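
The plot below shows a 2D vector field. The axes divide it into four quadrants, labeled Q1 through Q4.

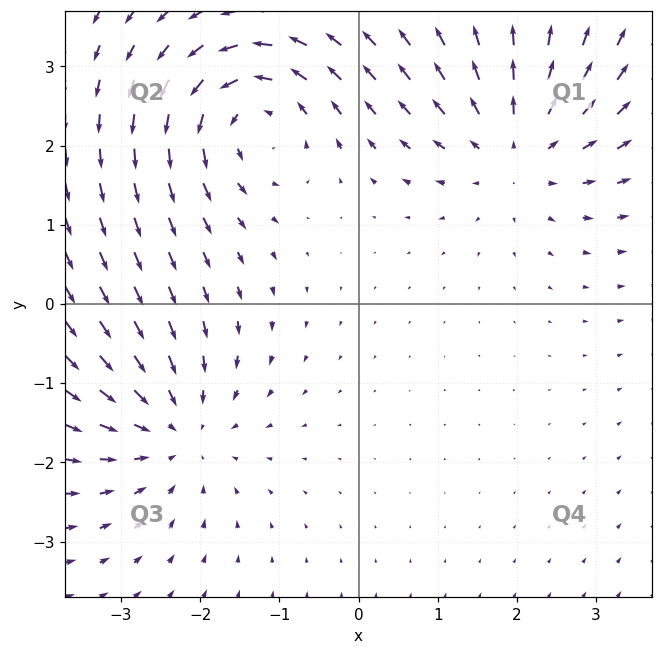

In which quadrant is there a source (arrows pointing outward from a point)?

The source sits at approximately (2.0, 2.0), which lies in quadrant Q1. The divergence there is about +4, positive as expected for a source.

Q1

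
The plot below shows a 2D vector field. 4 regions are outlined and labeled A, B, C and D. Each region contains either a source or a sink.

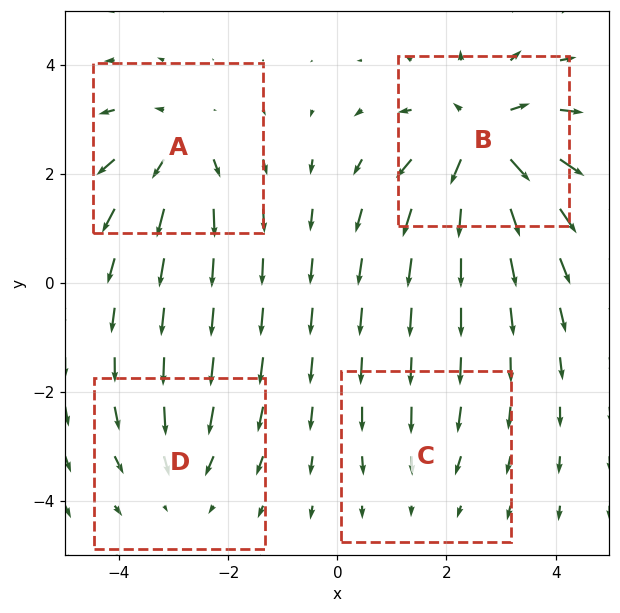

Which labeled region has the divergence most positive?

B

Divergence at each region's feature centre — A: about +5, B: about +7, C: about -2, D: about -3. Region B is most positive.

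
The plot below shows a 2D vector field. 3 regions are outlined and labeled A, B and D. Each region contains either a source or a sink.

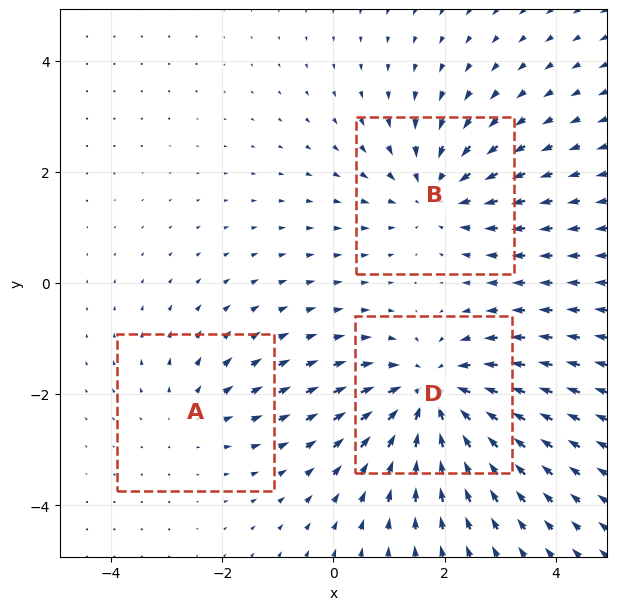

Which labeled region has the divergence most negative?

D

Divergence at each region's feature centre — A: about +2, B: about -3, D: about -4. Region D is most negative.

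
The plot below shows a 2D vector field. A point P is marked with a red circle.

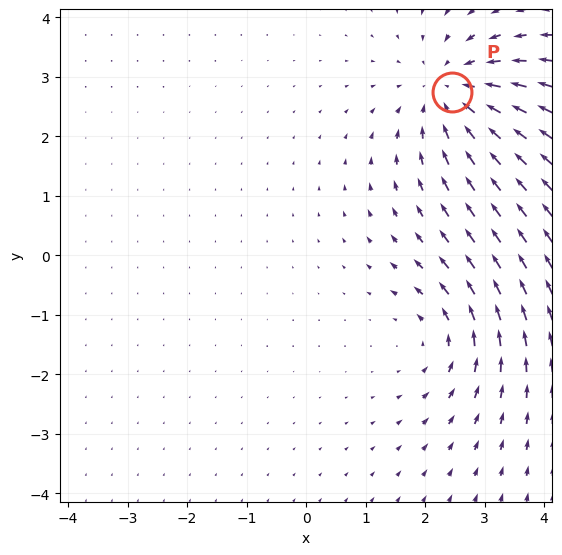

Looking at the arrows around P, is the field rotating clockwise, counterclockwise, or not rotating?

not rotating

Near P at (2.5, 2.7) the arrows show no circulation. The curl there is ≈0.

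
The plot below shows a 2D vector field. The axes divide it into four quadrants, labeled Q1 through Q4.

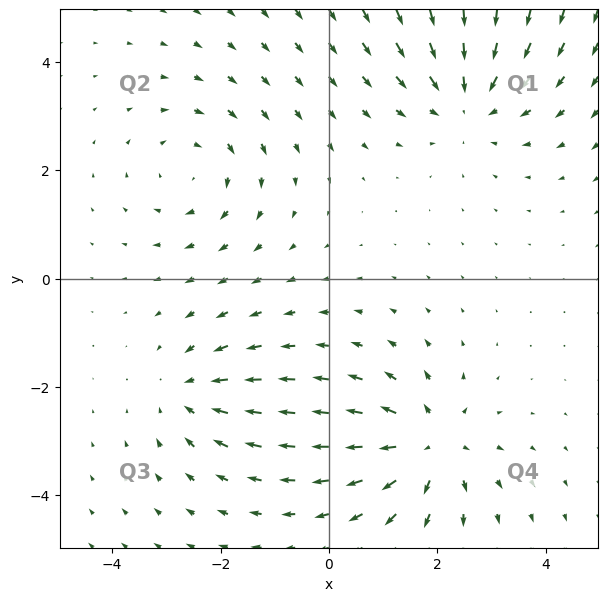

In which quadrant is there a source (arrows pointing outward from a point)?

The source sits at approximately (1.9, -3.1), which lies in quadrant Q4. The divergence there is about +5, positive as expected for a source.

Q4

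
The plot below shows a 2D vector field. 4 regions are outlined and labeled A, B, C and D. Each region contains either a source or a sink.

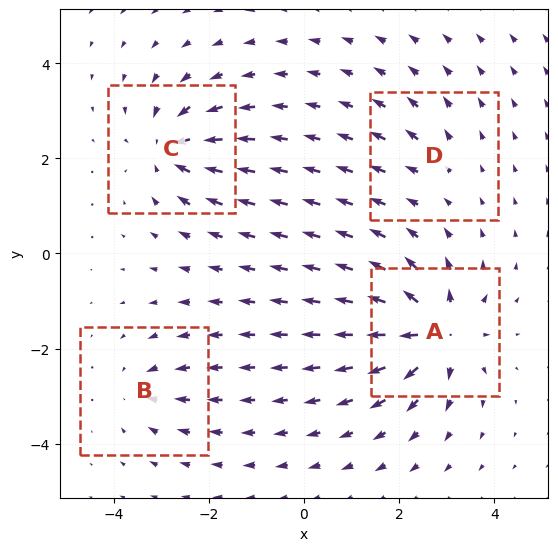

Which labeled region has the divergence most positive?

Divergence at each region's feature centre — A: about +8, B: about -4, C: about -6, D: about +2. Region A is most positive.

A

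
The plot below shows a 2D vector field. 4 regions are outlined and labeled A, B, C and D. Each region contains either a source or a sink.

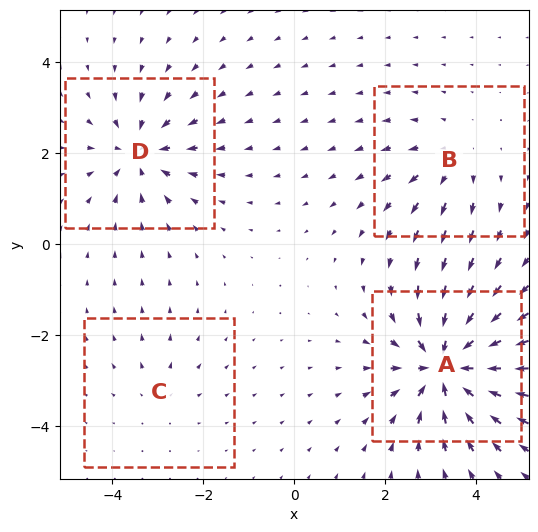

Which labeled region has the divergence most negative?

Divergence at each region's feature centre — A: about -8, B: about +3, C: about +2, D: about -5. Region A is most negative.

A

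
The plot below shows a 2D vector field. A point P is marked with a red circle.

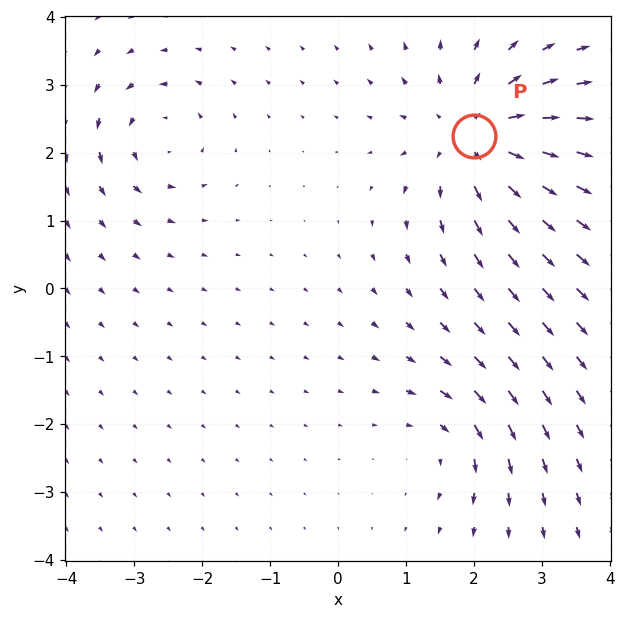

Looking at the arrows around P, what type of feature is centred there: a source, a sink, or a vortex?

At P (2.0, 2.2) the arrows spread outward. Divergence about +5, curl ≈0 — positive divergence with near-zero curl is a source.

source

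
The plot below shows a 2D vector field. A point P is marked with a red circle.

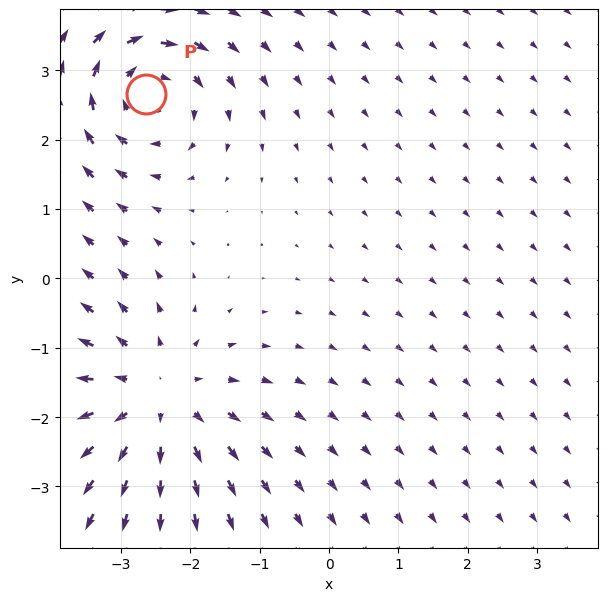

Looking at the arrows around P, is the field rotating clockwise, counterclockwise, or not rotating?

Near P at (-2.6, 2.7) the arrows circulate clockwise. The curl (z-component) there is about -4; negative curl means clockwise rotation.

clockwise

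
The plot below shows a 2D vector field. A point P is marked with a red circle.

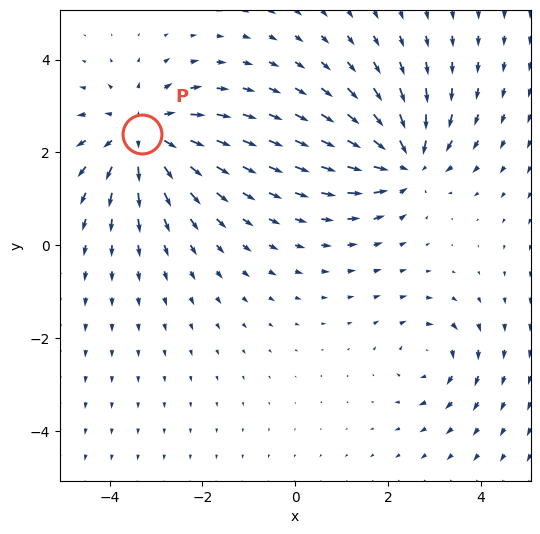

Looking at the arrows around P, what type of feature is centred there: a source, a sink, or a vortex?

source

At P (-3.3, 2.4) the arrows spread outward. Divergence about +5, curl ≈0 — positive divergence with near-zero curl is a source.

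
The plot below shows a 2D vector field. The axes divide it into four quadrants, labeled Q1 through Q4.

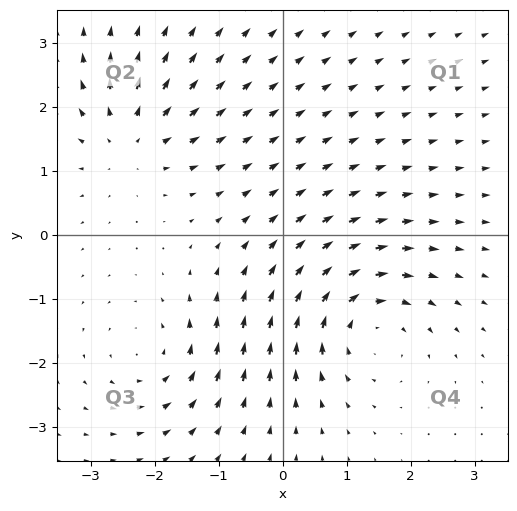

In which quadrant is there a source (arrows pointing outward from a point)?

Q2

The source sits at approximately (-2.4, 1.5), which lies in quadrant Q2. The divergence there is about +3, positive as expected for a source.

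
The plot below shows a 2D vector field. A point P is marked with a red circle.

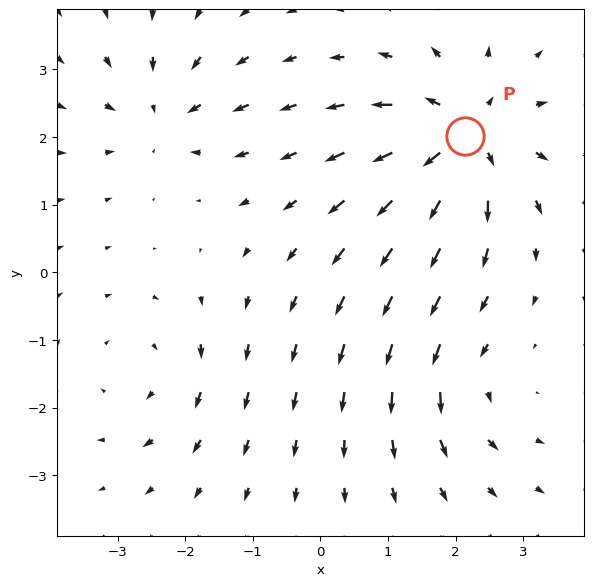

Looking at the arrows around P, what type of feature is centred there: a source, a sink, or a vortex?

source

At P (2.1, 2.0) the arrows spread outward. Divergence about +5, curl ≈0 — positive divergence with near-zero curl is a source.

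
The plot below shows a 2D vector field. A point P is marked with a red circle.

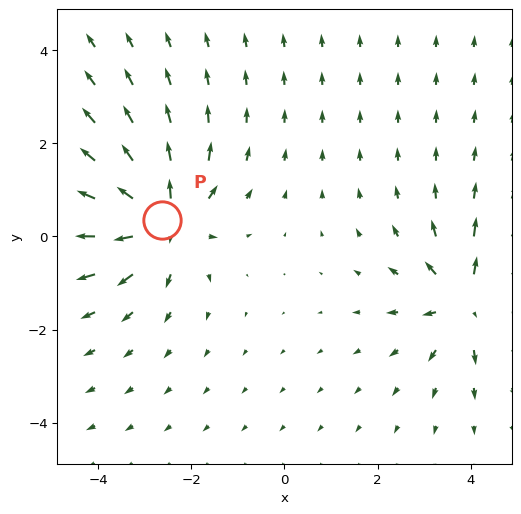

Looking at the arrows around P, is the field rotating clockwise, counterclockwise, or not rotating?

Near P at (-2.6, 0.4) the arrows show no circulation. The curl there is ≈0.

not rotating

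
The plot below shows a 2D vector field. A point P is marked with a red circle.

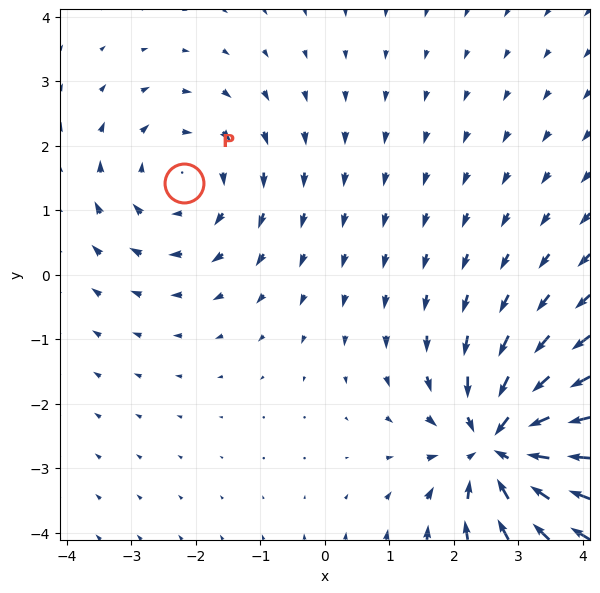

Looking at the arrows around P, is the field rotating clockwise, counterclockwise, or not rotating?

clockwise

Near P at (-2.2, 1.4) the arrows circulate clockwise. The curl (z-component) there is about -2; negative curl means clockwise rotation.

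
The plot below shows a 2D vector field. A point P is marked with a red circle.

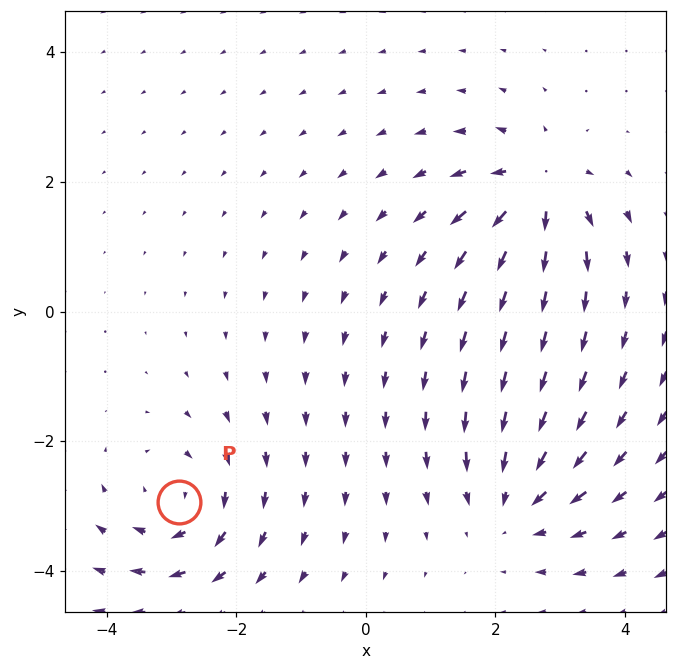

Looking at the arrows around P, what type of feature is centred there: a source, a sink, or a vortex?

vortex

At P (-2.9, -2.9) the arrows circulate clockwise. Divergence ≈0, curl about -5 — near-zero divergence with nonzero curl is a vortex.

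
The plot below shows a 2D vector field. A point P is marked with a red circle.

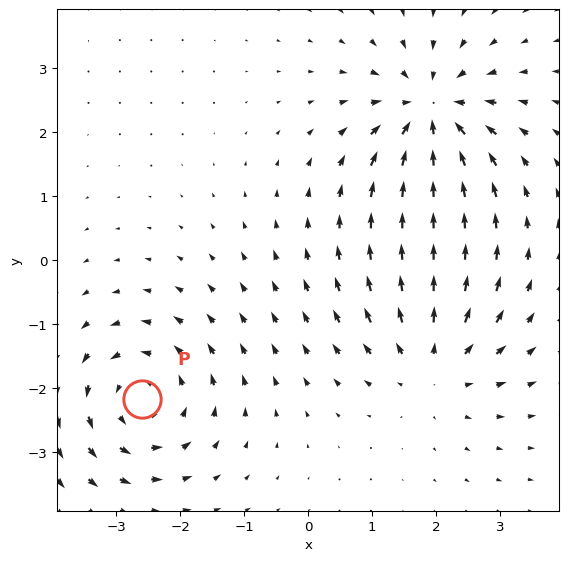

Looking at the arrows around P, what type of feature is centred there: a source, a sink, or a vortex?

vortex

At P (-2.6, -2.2) the arrows circulate counterclockwise. Divergence ≈0, curl about +4 — near-zero divergence with nonzero curl is a vortex.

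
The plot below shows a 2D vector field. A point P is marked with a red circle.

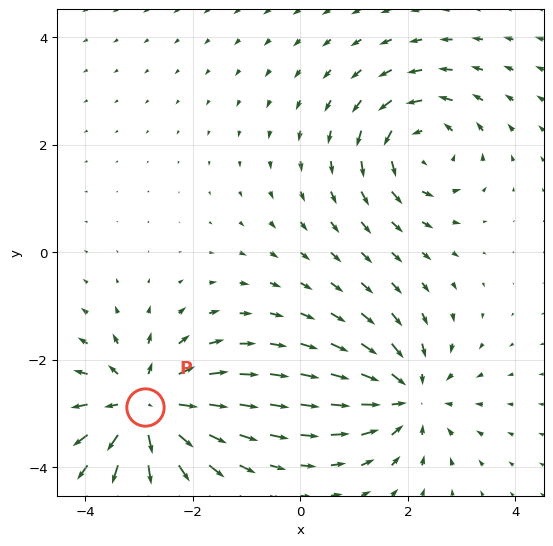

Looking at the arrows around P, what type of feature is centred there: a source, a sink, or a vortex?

At P (-2.9, -2.9) the arrows spread outward. Divergence about +5, curl ≈0 — positive divergence with near-zero curl is a source.

source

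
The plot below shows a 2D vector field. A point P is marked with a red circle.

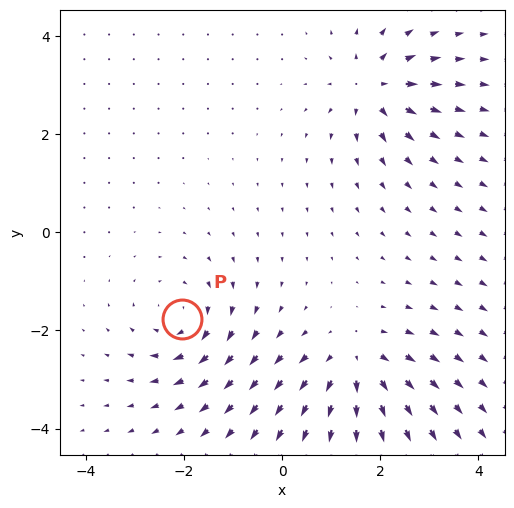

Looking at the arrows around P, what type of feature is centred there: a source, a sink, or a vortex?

vortex

At P (-2.0, -1.8) the arrows circulate clockwise. Divergence ≈0, curl about -4 — near-zero divergence with nonzero curl is a vortex.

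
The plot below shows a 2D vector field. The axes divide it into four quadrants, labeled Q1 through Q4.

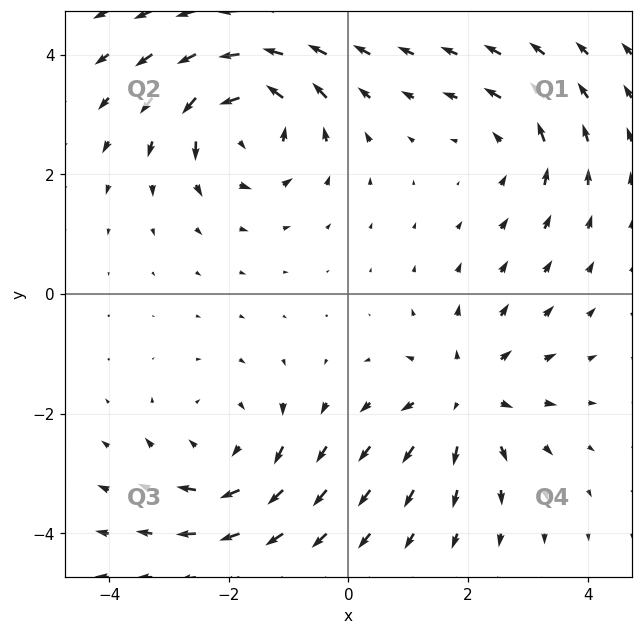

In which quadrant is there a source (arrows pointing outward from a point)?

The source sits at approximately (2.0, -1.7), which lies in quadrant Q4. The divergence there is about +4, positive as expected for a source.

Q4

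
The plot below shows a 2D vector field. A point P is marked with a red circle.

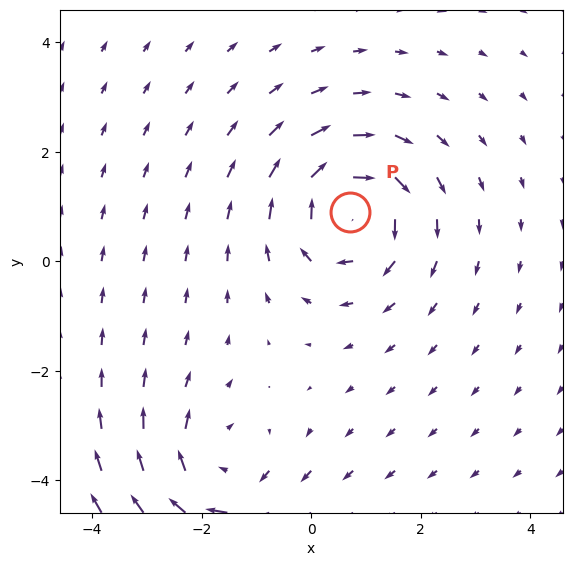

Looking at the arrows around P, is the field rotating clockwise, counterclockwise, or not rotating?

clockwise

Near P at (0.7, 0.9) the arrows circulate clockwise. The curl (z-component) there is about -5; negative curl means clockwise rotation.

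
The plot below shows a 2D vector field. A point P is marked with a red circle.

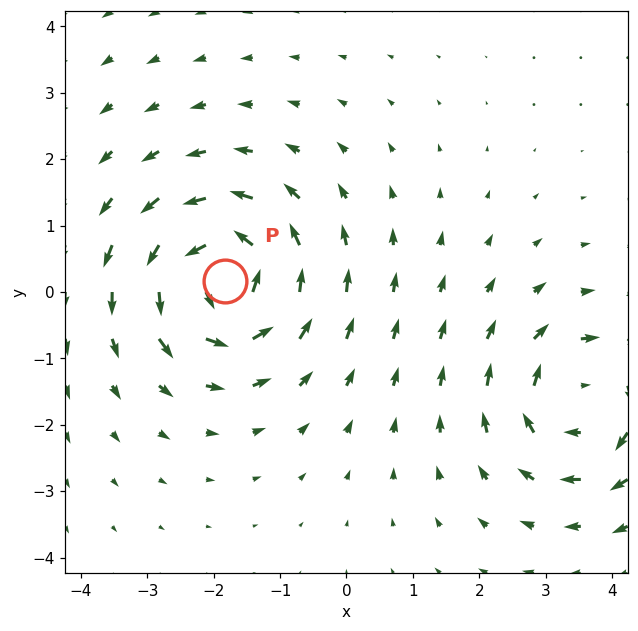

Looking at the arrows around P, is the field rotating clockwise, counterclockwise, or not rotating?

Near P at (-1.8, 0.2) the arrows circulate counterclockwise. The curl (z-component) there is about +6; positive curl means counterclockwise rotation.

counterclockwise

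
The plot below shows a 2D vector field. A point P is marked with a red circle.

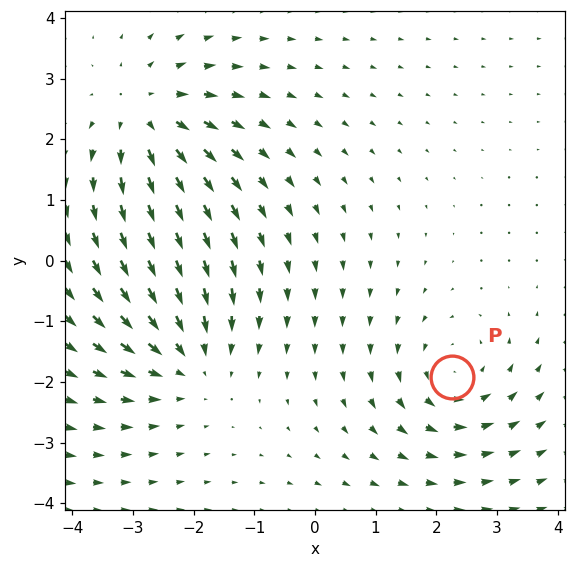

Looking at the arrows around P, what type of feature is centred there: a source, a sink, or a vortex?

vortex

At P (2.3, -1.9) the arrows circulate counterclockwise. Divergence ≈0, curl about +3 — near-zero divergence with nonzero curl is a vortex.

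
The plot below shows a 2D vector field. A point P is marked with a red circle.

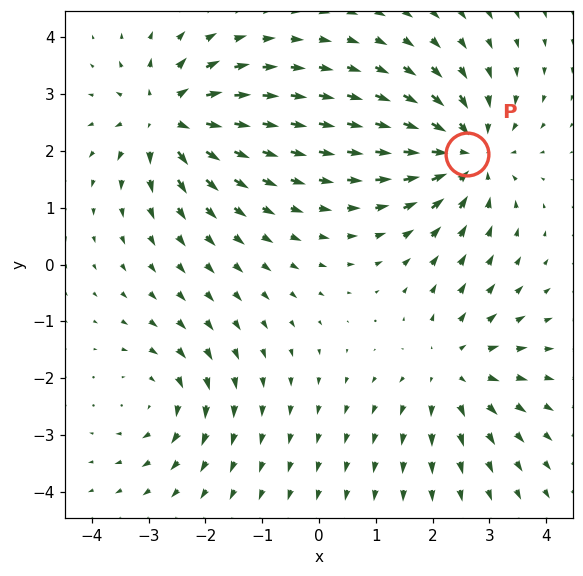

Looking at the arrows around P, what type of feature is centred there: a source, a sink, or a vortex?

sink

At P (2.6, 2.0) the arrows converge inward. Divergence about -4, curl ≈0 — negative divergence with near-zero curl is a sink.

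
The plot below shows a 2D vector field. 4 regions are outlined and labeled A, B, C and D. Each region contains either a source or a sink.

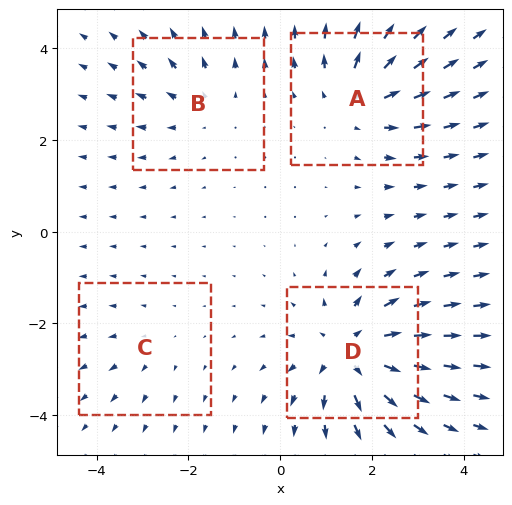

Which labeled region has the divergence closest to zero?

C

Divergence at each region's feature centre — A: about +5, B: about +3, C: about +2, D: about +6. Region C is closest to zero.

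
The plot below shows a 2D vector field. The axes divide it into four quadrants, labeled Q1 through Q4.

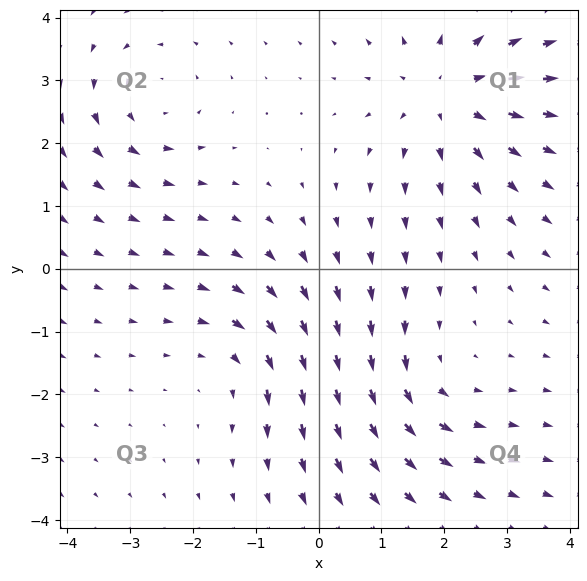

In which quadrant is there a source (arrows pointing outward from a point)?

Q1

The source sits at approximately (2.0, 2.8), which lies in quadrant Q1. The divergence there is about +4, positive as expected for a source.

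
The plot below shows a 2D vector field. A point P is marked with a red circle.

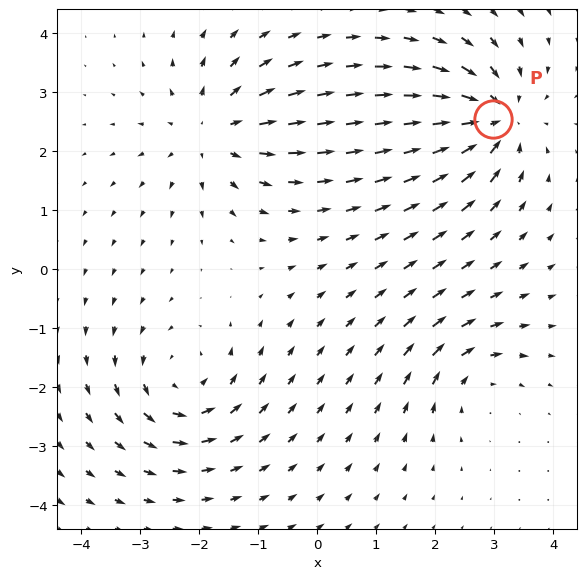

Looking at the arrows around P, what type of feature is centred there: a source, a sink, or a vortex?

sink

At P (3.0, 2.5) the arrows converge inward. Divergence about -7, curl ≈0 — negative divergence with near-zero curl is a sink.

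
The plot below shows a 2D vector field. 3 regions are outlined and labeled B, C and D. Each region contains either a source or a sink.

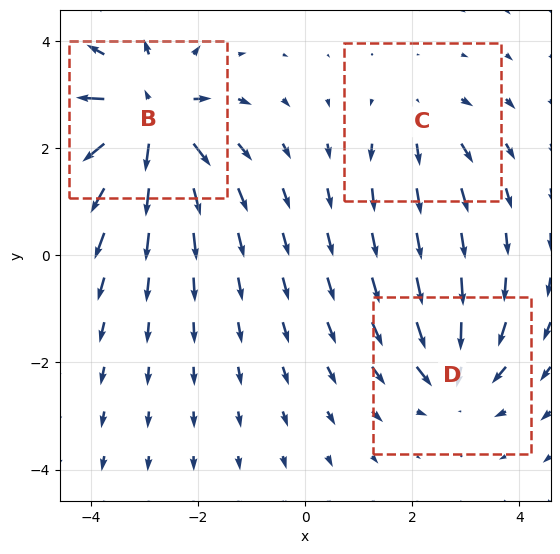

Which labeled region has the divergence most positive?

B

Divergence at each region's feature centre — B: about +6, C: about +3, D: about -4. Region B is most positive.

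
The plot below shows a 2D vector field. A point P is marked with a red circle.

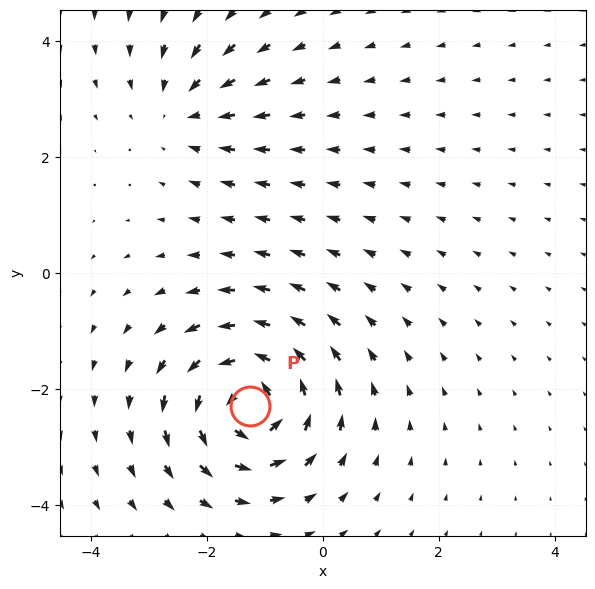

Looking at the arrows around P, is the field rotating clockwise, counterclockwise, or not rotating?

counterclockwise

Near P at (-1.3, -2.3) the arrows circulate counterclockwise. The curl (z-component) there is about +6; positive curl means counterclockwise rotation.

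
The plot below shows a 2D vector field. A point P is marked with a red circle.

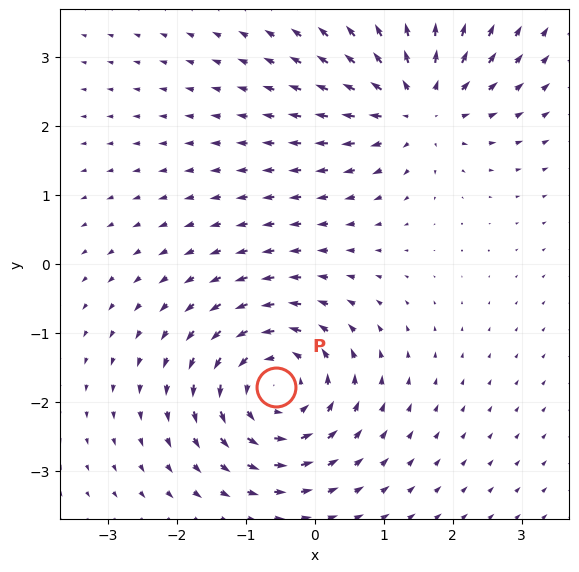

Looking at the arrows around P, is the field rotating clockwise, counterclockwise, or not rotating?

counterclockwise

Near P at (-0.6, -1.8) the arrows circulate counterclockwise. The curl (z-component) there is about +5; positive curl means counterclockwise rotation.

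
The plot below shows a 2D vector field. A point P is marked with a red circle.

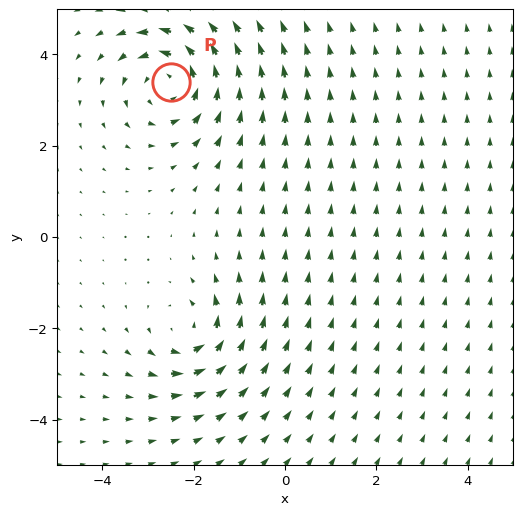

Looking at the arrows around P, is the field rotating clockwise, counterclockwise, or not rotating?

Near P at (-2.5, 3.4) the arrows circulate counterclockwise. The curl (z-component) there is about +5; positive curl means counterclockwise rotation.

counterclockwise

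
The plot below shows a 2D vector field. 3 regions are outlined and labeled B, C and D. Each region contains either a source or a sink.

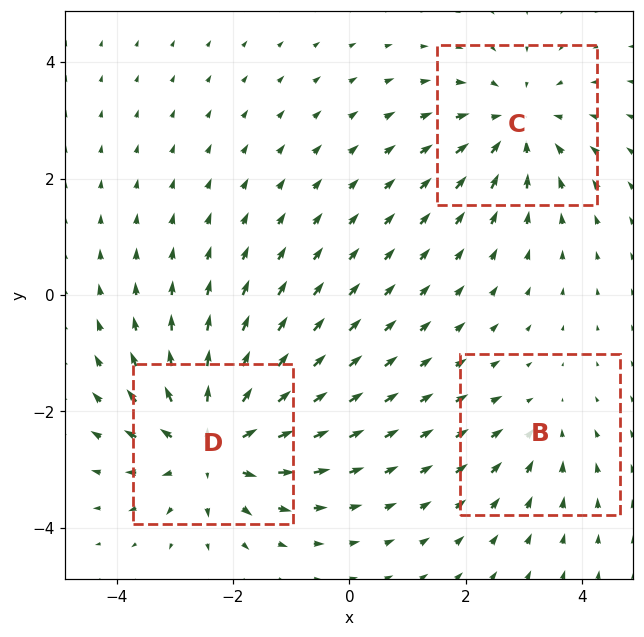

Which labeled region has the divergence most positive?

D

Divergence at each region's feature centre — B: about -2, C: about -3, D: about +4. Region D is most positive.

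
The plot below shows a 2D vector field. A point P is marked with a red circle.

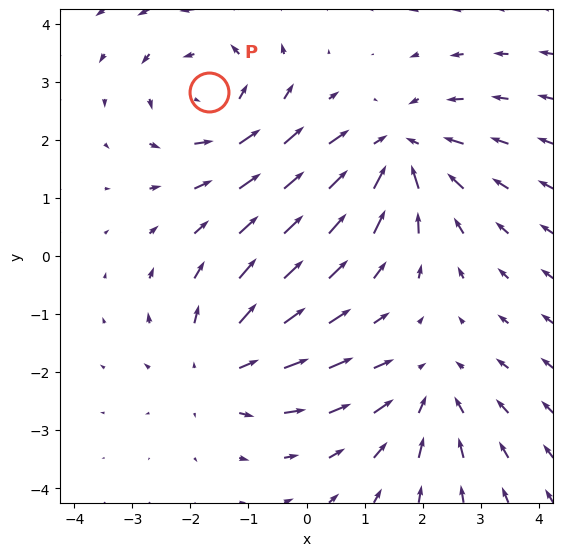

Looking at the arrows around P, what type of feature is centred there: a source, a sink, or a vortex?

At P (-1.7, 2.8) the arrows circulate counterclockwise. Divergence ≈0, curl about +4 — near-zero divergence with nonzero curl is a vortex.

vortex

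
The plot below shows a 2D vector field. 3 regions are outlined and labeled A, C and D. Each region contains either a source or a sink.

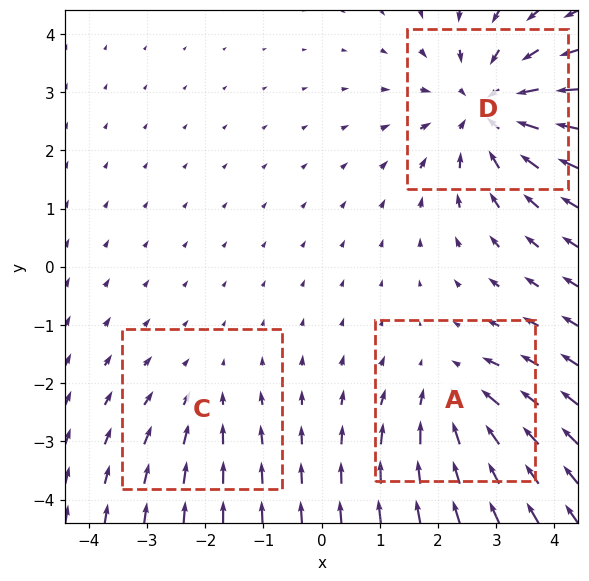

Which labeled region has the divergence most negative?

D

Divergence at each region's feature centre — A: about -3, C: about -2, D: about -4. Region D is most negative.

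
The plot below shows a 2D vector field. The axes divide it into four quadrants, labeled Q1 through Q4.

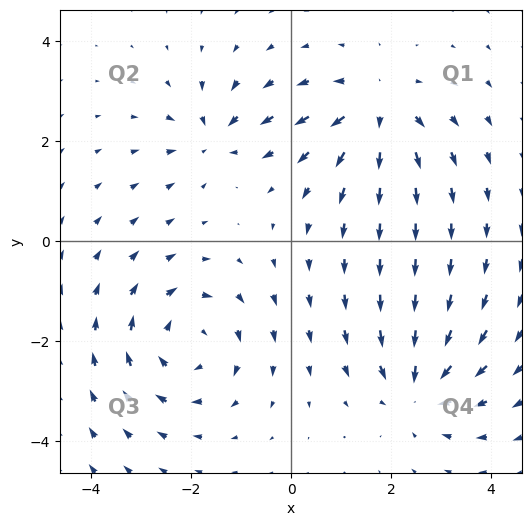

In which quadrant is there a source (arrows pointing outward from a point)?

Q1

The source sits at approximately (1.7, 2.6), which lies in quadrant Q1. The divergence there is about +5, positive as expected for a source.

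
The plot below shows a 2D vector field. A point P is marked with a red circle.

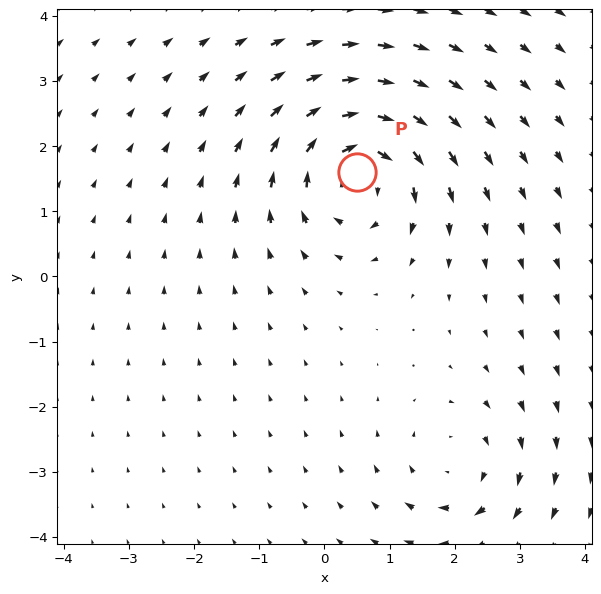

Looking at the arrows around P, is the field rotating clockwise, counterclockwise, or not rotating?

Near P at (0.5, 1.6) the arrows circulate clockwise. The curl (z-component) there is about -5; negative curl means clockwise rotation.

clockwise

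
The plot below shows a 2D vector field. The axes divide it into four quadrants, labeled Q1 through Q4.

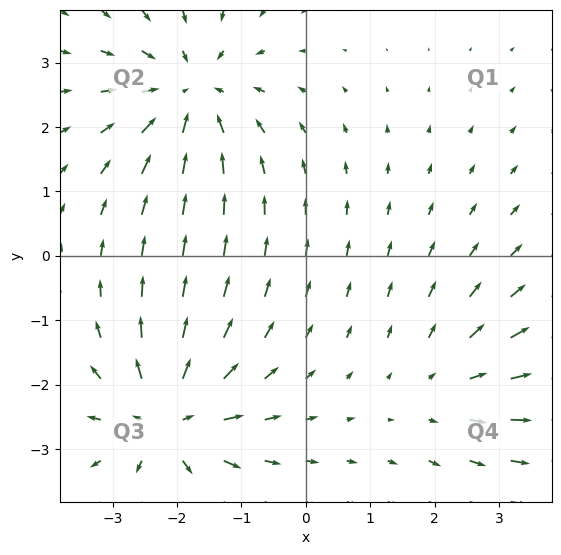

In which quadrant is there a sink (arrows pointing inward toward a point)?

The sink sits at approximately (-1.8, 2.5), which lies in quadrant Q2. The divergence there is about -5, negative as expected for a sink.

Q2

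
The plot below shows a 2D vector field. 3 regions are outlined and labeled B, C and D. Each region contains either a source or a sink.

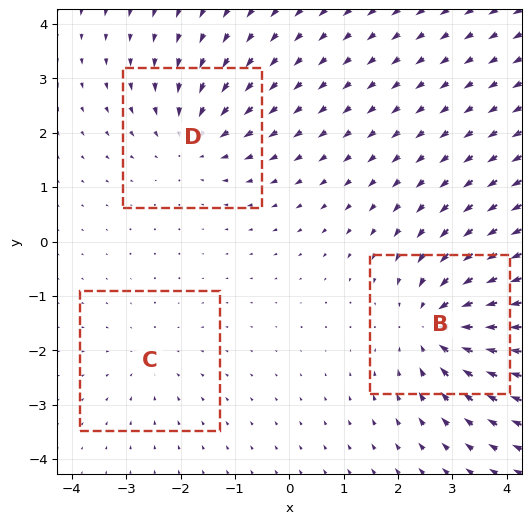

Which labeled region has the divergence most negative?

B

Divergence at each region's feature centre — B: about -5, C: about -2, D: about -3. Region B is most negative.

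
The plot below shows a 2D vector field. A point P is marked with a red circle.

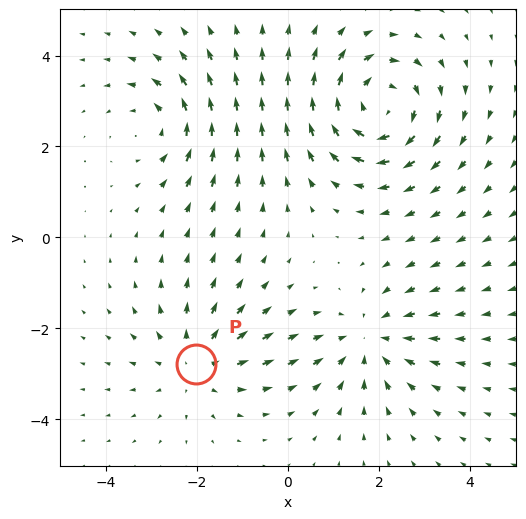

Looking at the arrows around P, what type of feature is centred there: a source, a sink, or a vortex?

source

At P (-2.0, -2.8) the arrows spread outward. Divergence about +2, curl ≈0 — positive divergence with near-zero curl is a source.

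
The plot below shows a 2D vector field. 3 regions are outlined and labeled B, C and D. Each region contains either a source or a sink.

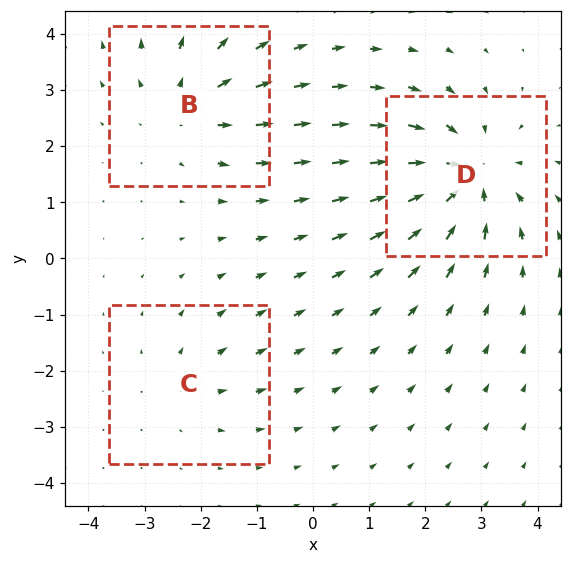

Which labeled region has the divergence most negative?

Divergence at each region's feature centre — B: about +3, C: about +2, D: about -5. Region D is most negative.

D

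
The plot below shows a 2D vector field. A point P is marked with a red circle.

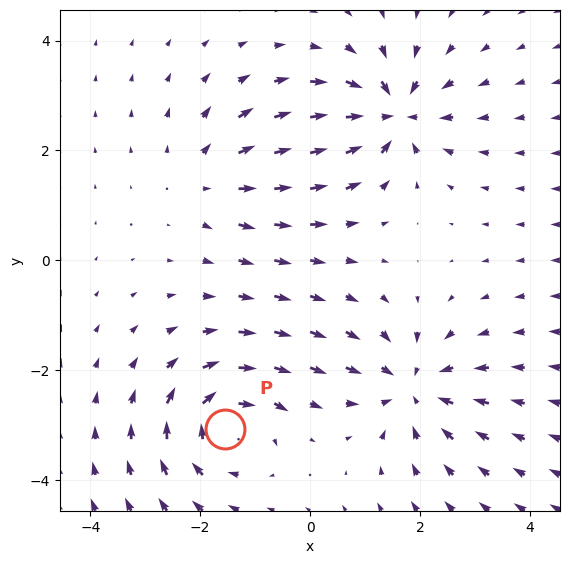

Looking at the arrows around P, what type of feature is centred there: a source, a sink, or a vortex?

vortex

At P (-1.6, -3.1) the arrows circulate clockwise. Divergence ≈0, curl about -4 — near-zero divergence with nonzero curl is a vortex.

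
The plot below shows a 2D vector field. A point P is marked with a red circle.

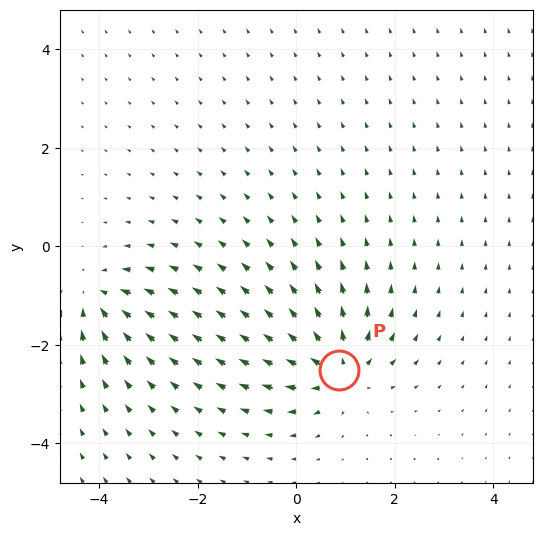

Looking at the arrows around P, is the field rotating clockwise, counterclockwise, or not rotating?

not rotating

Near P at (0.9, -2.5) the arrows show no circulation. The curl there is ≈0.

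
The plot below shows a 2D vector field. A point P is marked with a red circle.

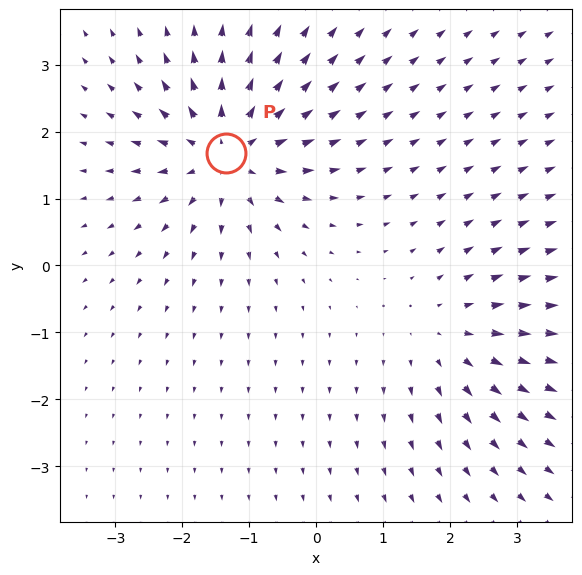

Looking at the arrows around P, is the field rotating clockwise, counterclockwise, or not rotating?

Near P at (-1.3, 1.7) the arrows show no circulation. The curl there is ≈0.

not rotating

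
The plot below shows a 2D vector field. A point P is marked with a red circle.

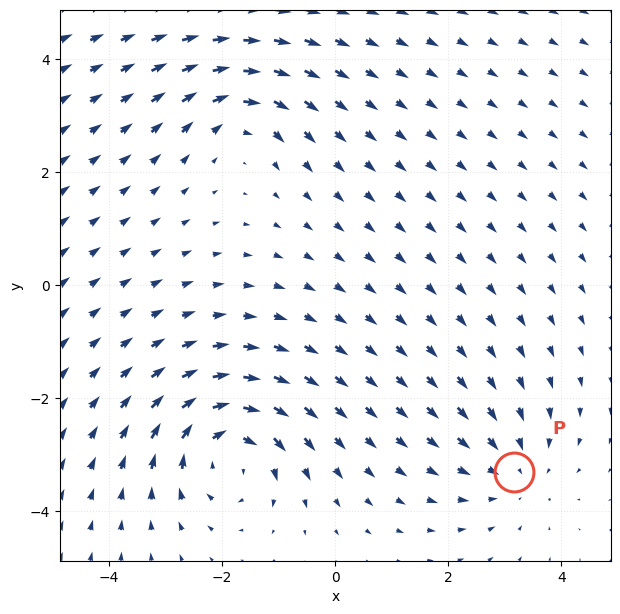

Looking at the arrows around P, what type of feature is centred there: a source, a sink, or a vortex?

At P (3.2, -3.3) the arrows converge inward. Divergence about -3, curl ≈0 — negative divergence with near-zero curl is a sink.

sink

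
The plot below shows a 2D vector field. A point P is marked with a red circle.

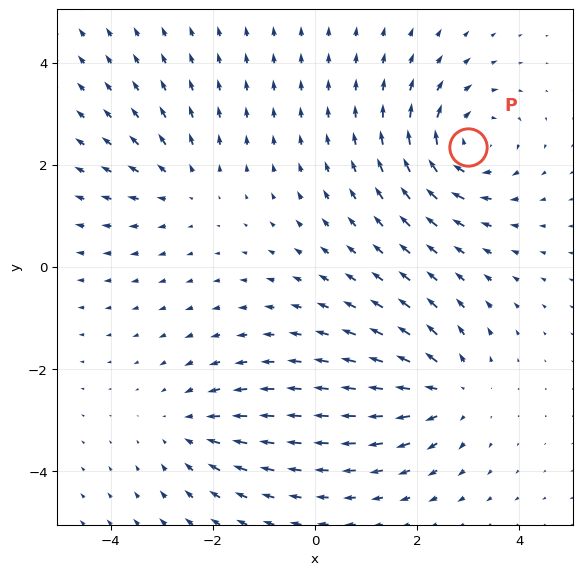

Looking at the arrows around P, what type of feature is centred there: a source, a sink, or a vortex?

At P (3.0, 2.4) the arrows circulate clockwise. Divergence ≈0, curl about -5 — near-zero divergence with nonzero curl is a vortex.

vortex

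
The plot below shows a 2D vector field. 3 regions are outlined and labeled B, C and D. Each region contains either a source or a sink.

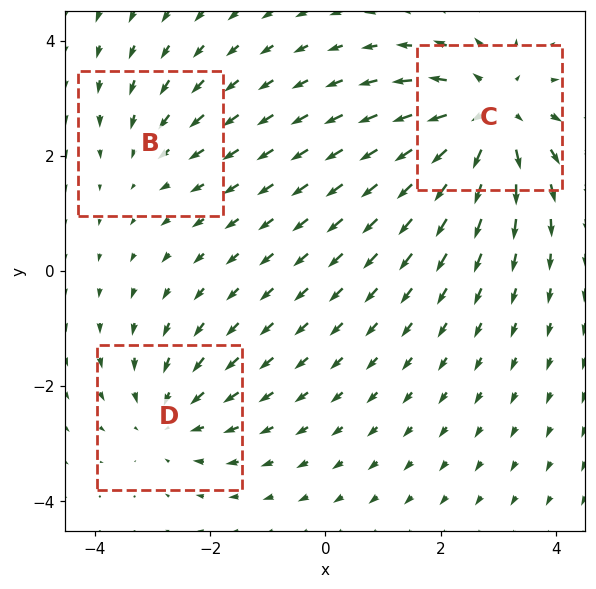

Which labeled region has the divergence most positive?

C

Divergence at each region's feature centre — B: about -2, C: about +5, D: about -3. Region C is most positive.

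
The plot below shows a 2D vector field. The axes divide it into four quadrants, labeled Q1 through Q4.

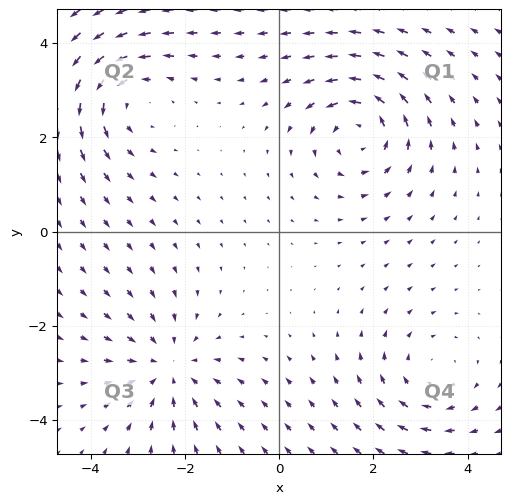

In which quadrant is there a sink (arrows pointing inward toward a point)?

The sink sits at approximately (-2.4, -2.9), which lies in quadrant Q3. The divergence there is about -4, negative as expected for a sink.

Q3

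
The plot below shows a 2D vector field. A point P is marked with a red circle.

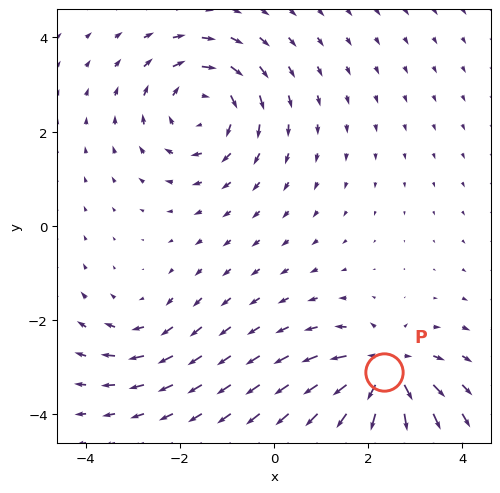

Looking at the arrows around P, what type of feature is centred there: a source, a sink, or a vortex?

source

At P (2.3, -3.1) the arrows spread outward. Divergence about +5, curl ≈0 — positive divergence with near-zero curl is a source.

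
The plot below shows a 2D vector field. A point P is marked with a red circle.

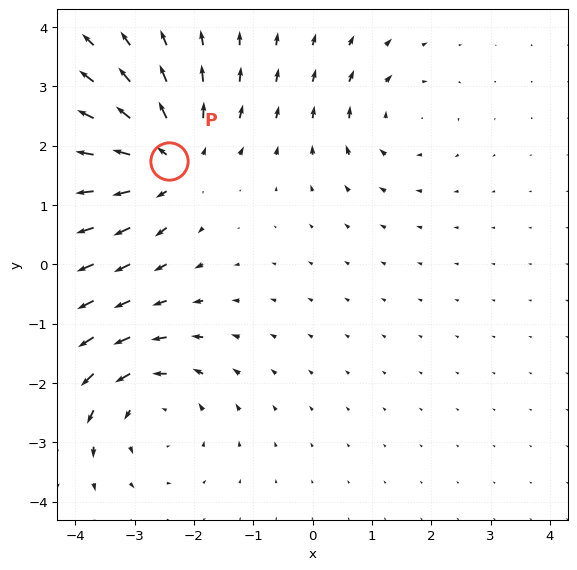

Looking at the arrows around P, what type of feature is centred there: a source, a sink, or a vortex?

At P (-2.4, 1.7) the arrows spread outward. Divergence about +5, curl ≈0 — positive divergence with near-zero curl is a source.

source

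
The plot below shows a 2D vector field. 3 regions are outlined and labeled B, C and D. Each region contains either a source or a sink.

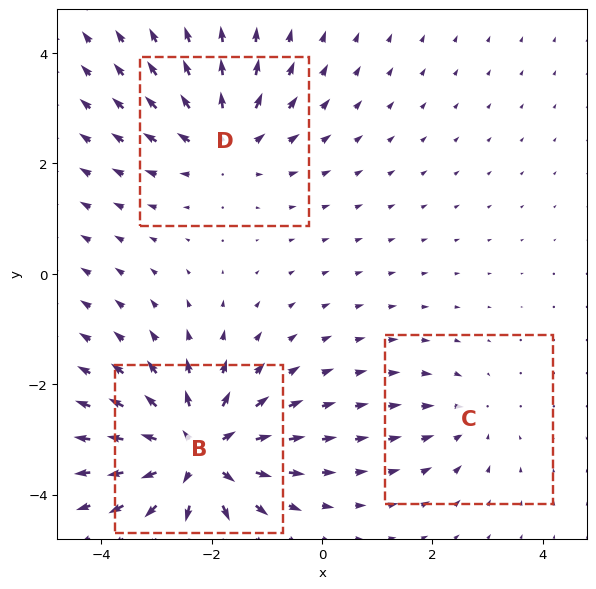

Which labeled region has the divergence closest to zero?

C

Divergence at each region's feature centre — B: about +6, C: about -2, D: about +4. Region C is closest to zero.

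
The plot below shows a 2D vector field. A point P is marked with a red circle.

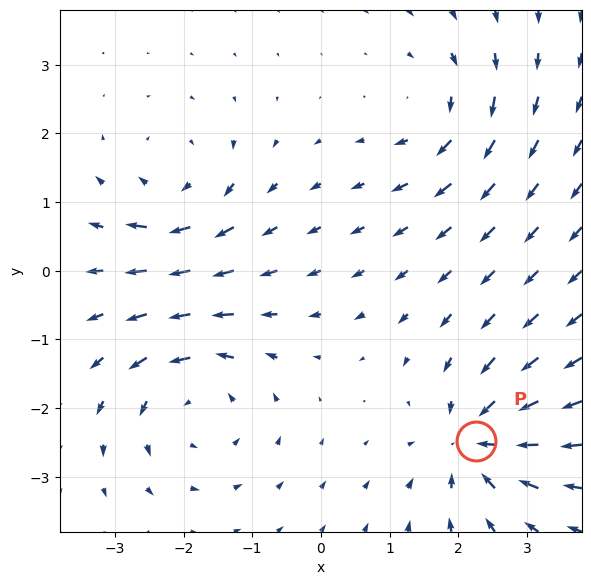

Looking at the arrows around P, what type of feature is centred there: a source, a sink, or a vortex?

At P (2.3, -2.5) the arrows converge inward. Divergence about -6, curl ≈0 — negative divergence with near-zero curl is a sink.

sink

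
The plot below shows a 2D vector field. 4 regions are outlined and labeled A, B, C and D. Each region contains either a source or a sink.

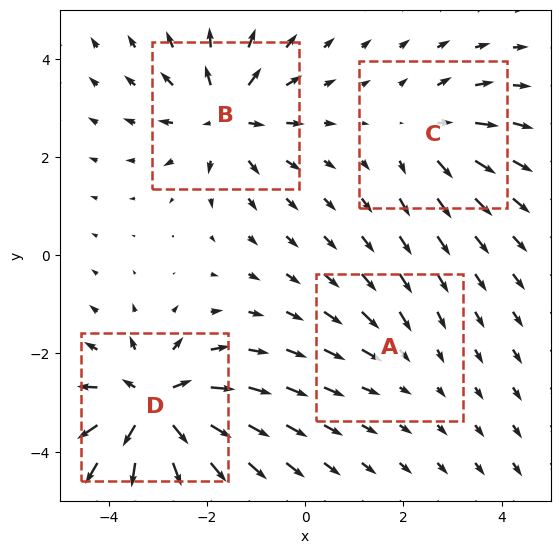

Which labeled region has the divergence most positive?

Divergence at each region's feature centre — A: about -2, B: about +6, C: about +4, D: about +8. Region D is most positive.

D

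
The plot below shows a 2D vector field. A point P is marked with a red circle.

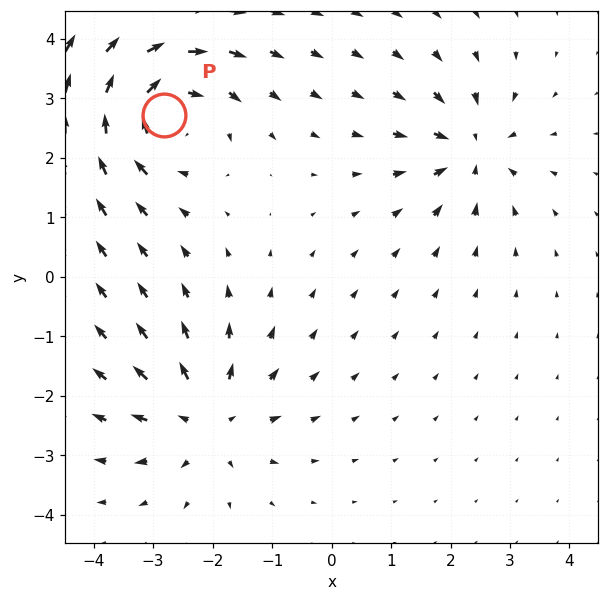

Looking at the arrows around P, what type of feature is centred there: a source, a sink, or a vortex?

vortex

At P (-2.8, 2.7) the arrows circulate clockwise. Divergence ≈0, curl about -5 — near-zero divergence with nonzero curl is a vortex.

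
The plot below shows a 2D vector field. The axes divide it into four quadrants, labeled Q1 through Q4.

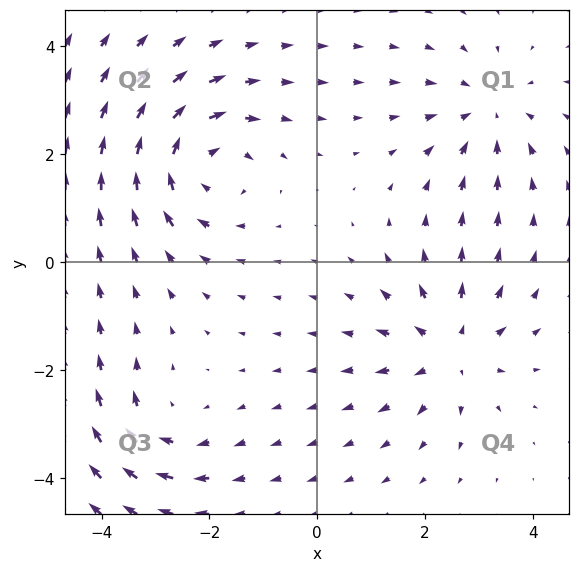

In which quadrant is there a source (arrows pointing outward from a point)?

Q4

The source sits at approximately (2.5, -1.6), which lies in quadrant Q4. The divergence there is about +4, positive as expected for a source.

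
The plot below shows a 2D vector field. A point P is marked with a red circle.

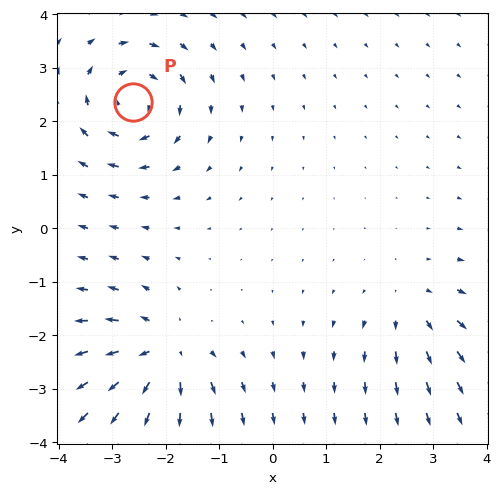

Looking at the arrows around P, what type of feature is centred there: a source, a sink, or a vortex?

At P (-2.6, 2.4) the arrows circulate clockwise. Divergence ≈0, curl about -6 — near-zero divergence with nonzero curl is a vortex.

vortex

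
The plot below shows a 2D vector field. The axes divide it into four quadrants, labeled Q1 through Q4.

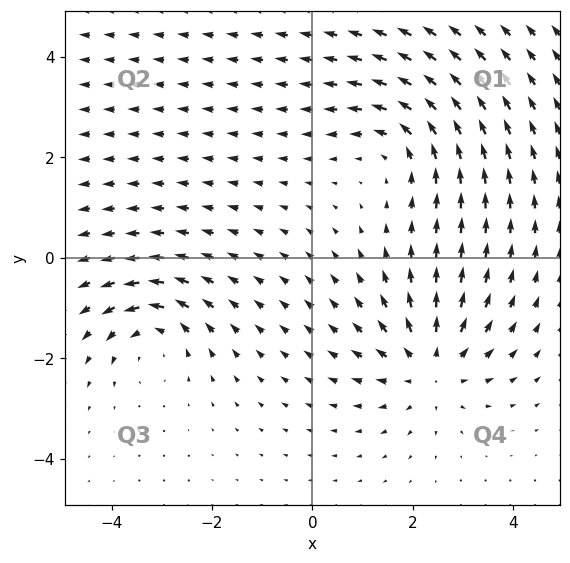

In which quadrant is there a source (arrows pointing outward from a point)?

Q4

The source sits at approximately (2.3, -2.2), which lies in quadrant Q4. The divergence there is about +4, positive as expected for a source.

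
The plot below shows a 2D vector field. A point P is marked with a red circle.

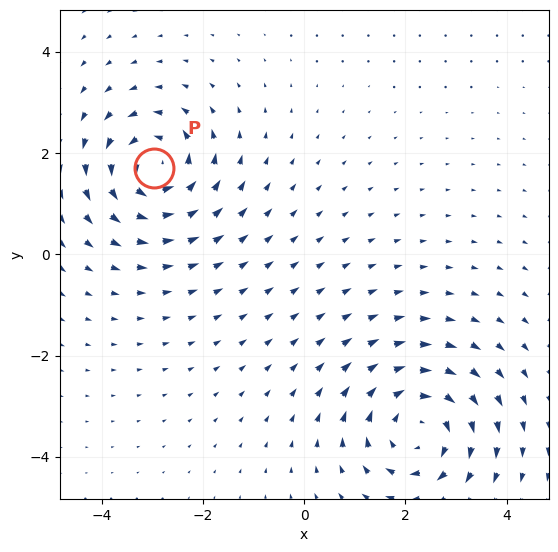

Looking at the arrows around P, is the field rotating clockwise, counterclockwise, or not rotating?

Near P at (-3.0, 1.7) the arrows circulate counterclockwise. The curl (z-component) there is about +4; positive curl means counterclockwise rotation.

counterclockwise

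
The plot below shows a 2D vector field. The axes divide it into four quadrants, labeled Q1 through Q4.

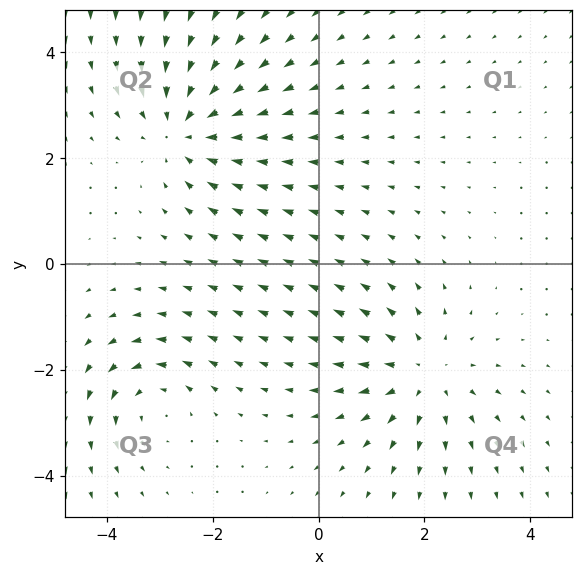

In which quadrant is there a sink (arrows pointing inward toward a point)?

Q2

The sink sits at approximately (-2.5, 2.5), which lies in quadrant Q2. The divergence there is about -5, negative as expected for a sink.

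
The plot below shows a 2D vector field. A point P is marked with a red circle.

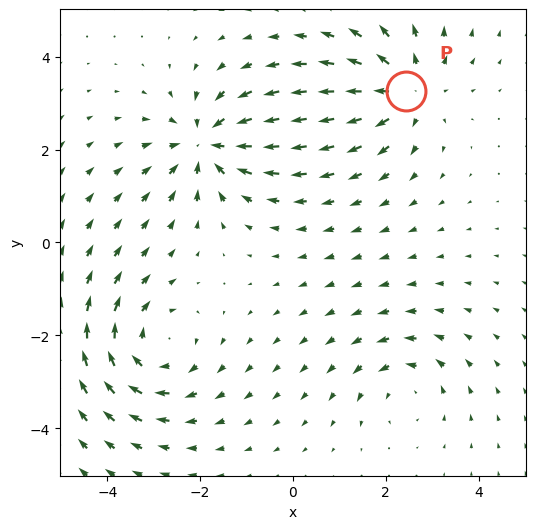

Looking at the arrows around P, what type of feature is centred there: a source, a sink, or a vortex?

At P (2.4, 3.3) the arrows spread outward. Divergence about +5, curl ≈0 — positive divergence with near-zero curl is a source.

source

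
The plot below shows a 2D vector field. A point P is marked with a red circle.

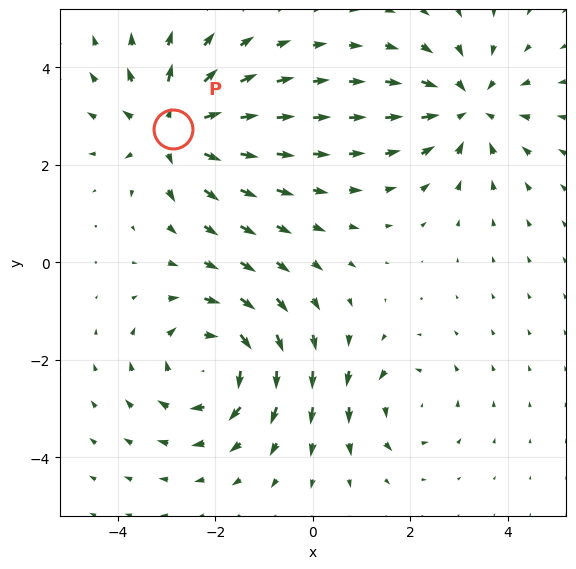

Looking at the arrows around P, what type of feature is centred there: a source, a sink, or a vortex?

At P (-2.9, 2.7) the arrows spread outward. Divergence about +5, curl ≈0 — positive divergence with near-zero curl is a source.

source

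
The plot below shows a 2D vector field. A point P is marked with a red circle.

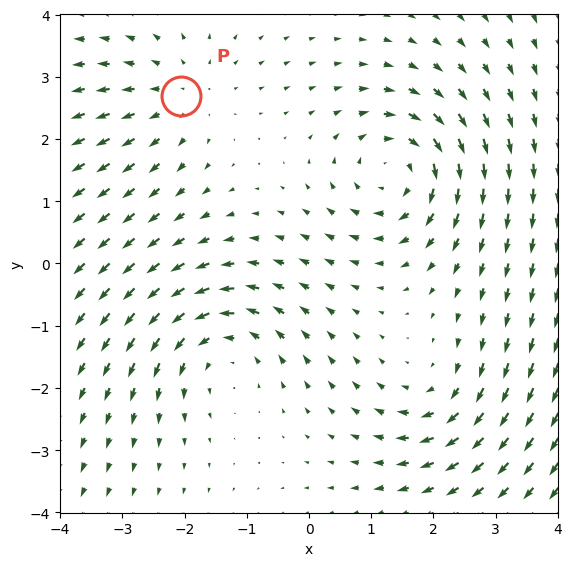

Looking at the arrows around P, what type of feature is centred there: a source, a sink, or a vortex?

At P (-2.1, 2.7) the arrows spread outward. Divergence about +2, curl ≈0 — positive divergence with near-zero curl is a source.

source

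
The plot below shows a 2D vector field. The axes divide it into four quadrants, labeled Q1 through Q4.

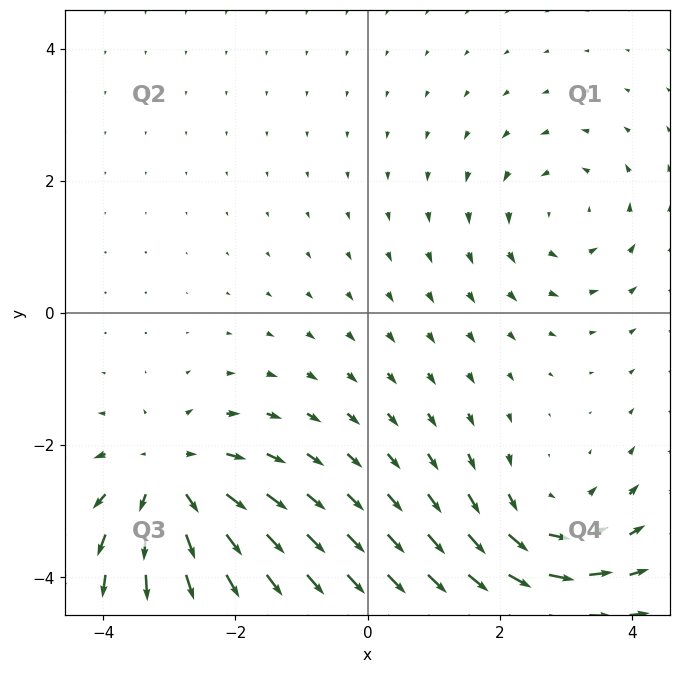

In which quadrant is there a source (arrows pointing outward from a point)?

The source sits at approximately (-3.0, -2.5), which lies in quadrant Q3. The divergence there is about +5, positive as expected for a source.

Q3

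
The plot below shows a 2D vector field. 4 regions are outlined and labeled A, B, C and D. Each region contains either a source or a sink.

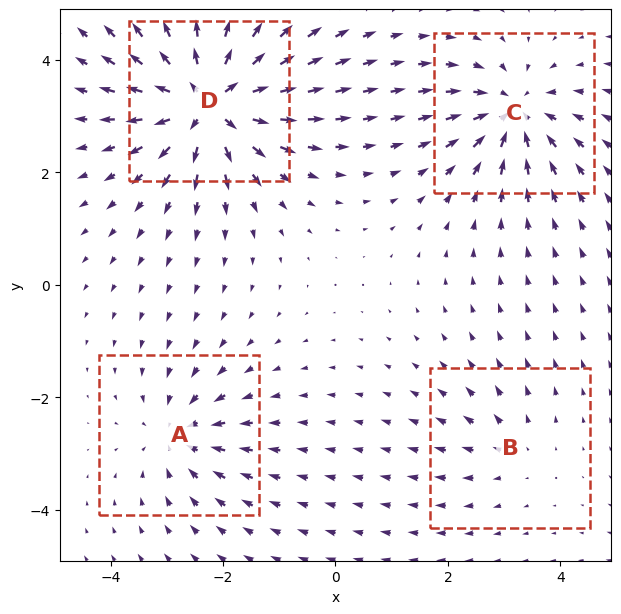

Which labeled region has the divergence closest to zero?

B

Divergence at each region's feature centre — A: about -4, B: about +3, C: about -6, D: about +9. Region B is closest to zero.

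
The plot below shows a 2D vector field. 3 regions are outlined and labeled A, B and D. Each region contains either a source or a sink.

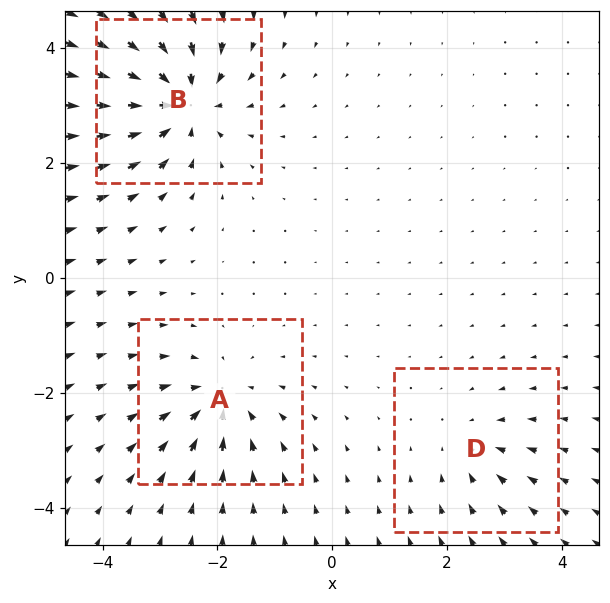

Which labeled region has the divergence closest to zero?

Divergence at each region's feature centre — A: about -4, B: about -6, D: about -2. Region D is closest to zero.

D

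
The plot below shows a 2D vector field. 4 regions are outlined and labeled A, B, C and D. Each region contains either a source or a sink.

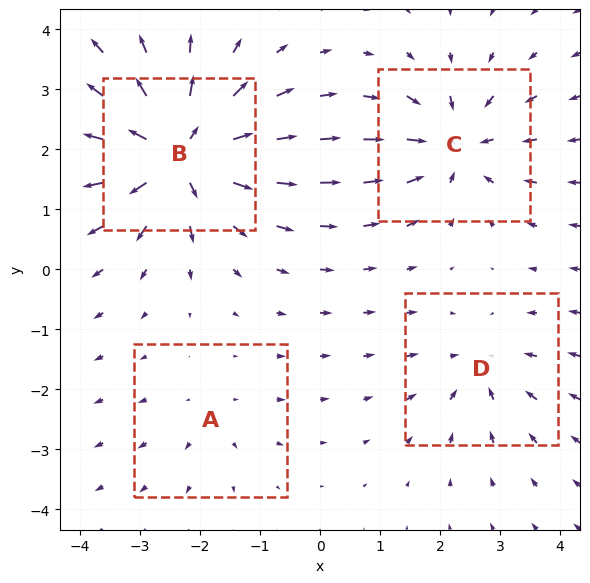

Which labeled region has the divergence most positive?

Divergence at each region's feature centre — A: about +2, B: about +8, C: about -5, D: about -4. Region B is most positive.

B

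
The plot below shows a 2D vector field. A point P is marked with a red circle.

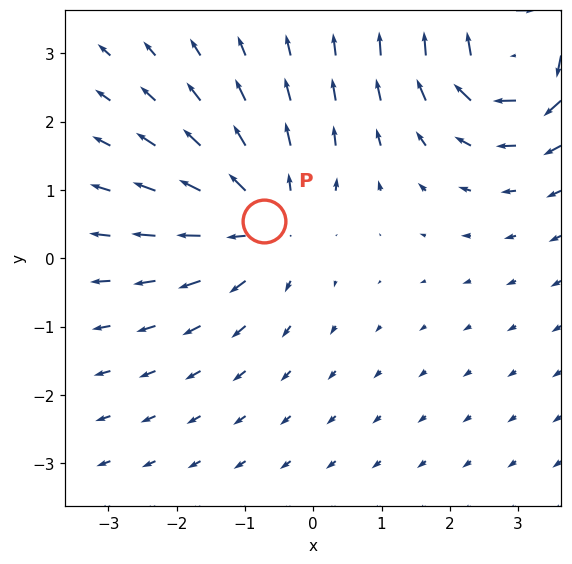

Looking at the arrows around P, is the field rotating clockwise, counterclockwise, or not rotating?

not rotating

Near P at (-0.7, 0.5) the arrows show no circulation. The curl there is ≈0.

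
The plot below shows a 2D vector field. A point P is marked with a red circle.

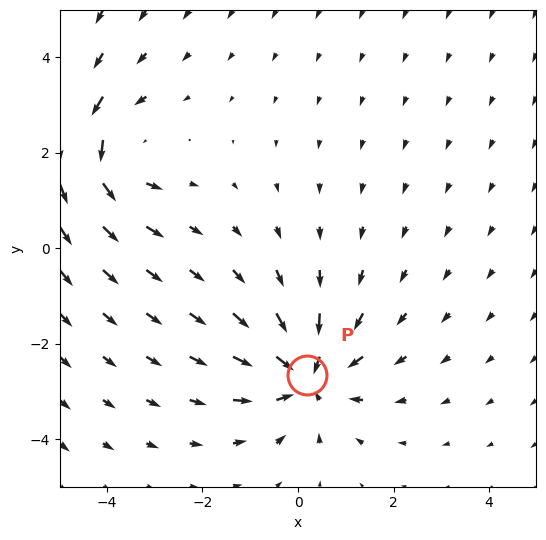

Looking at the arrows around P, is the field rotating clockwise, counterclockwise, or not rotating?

Near P at (0.2, -2.6) the arrows show no circulation. The curl there is ≈0.

not rotating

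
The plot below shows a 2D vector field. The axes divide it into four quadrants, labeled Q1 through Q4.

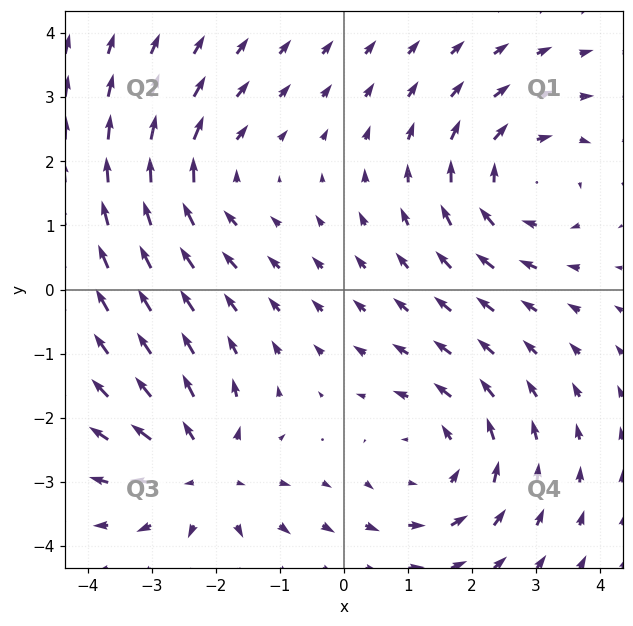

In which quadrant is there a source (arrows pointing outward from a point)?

The source sits at approximately (-2.2, -2.8), which lies in quadrant Q3. The divergence there is about +4, positive as expected for a source.

Q3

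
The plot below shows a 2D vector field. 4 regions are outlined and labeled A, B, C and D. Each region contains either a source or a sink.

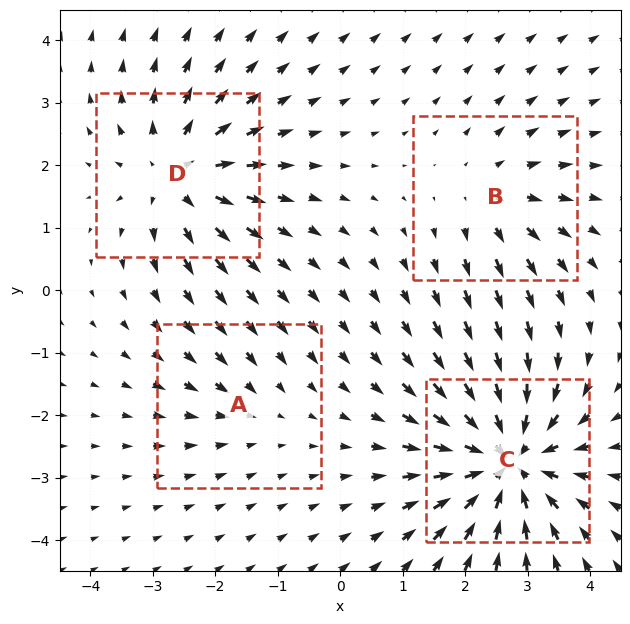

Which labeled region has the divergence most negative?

C

Divergence at each region's feature centre — A: about -2, B: about +4, C: about -8, D: about +5. Region C is most negative.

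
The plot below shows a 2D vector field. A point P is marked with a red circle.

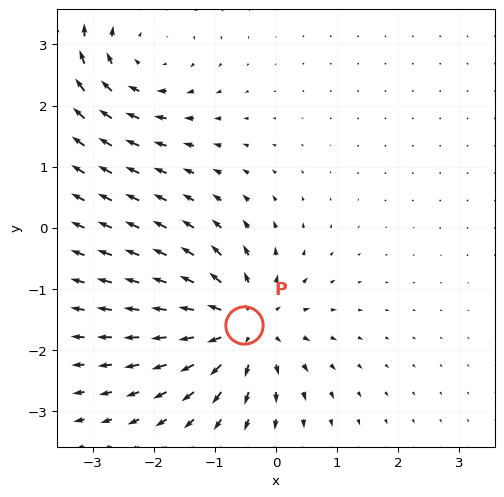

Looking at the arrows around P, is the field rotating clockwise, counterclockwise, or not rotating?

not rotating

Near P at (-0.5, -1.6) the arrows show no circulation. The curl there is ≈0.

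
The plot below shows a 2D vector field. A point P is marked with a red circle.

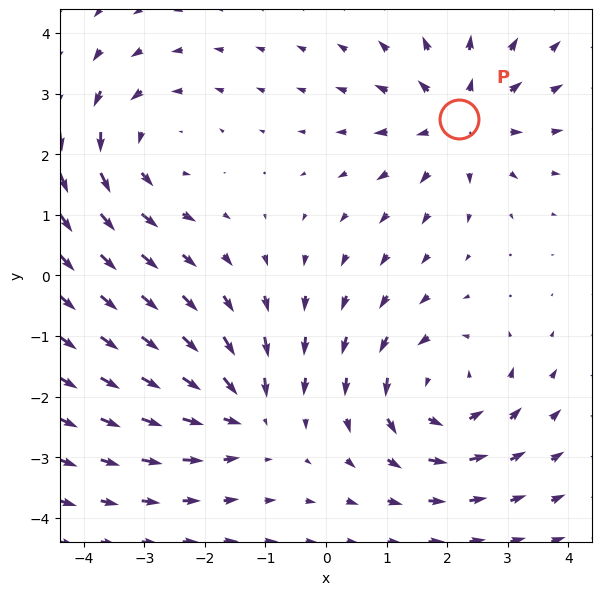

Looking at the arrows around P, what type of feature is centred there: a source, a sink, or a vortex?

source

At P (2.2, 2.6) the arrows spread outward. Divergence about +5, curl ≈0 — positive divergence with near-zero curl is a source.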